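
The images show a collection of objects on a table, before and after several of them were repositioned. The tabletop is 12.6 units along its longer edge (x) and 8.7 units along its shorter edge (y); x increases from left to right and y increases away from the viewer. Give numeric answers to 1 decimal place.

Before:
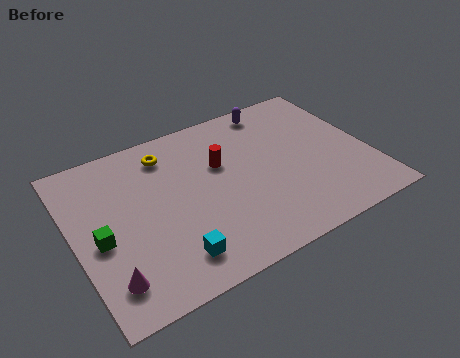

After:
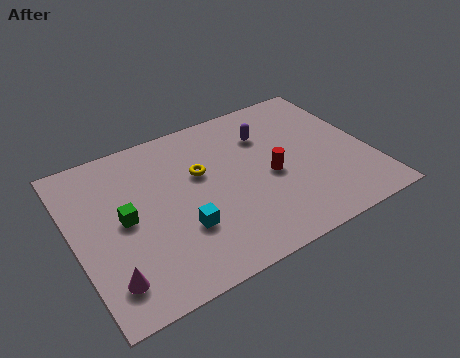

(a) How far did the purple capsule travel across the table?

1.5

The purple capsule was near (9.1, 7.7) before and (8.5, 6.3) after, so it travelled √(0.6² + 1.4²) ≈ 1.5 units.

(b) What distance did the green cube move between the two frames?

1.3

The green cube moved from about (1.0, 3.8) to (2.1, 4.4), a distance of √(1.1² + 0.6²) ≈ 1.3.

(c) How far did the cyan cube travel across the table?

1.3

From (3.7, 1.6) to (4.3, 2.8), the cyan cube covered √(0.6² + 1.2²) ≈ 1.3 units.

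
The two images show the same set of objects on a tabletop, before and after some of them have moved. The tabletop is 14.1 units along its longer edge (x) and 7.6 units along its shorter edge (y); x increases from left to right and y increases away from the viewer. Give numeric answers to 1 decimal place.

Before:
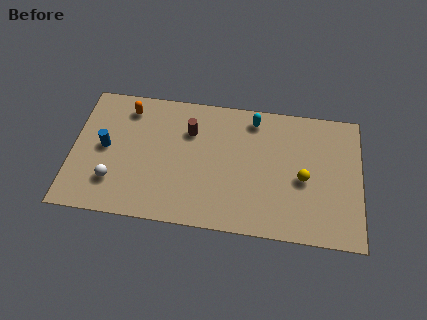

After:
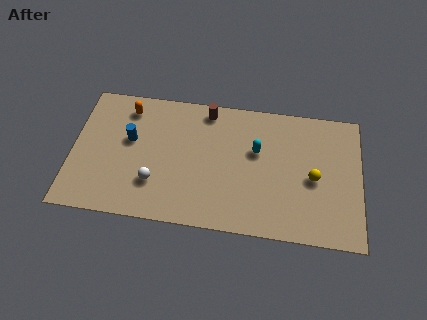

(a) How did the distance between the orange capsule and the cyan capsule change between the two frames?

+0.4

They were about 6.2 units apart before and 6.6 after — 0.4 units further apart.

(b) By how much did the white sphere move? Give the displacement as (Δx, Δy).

(2.0, 0.2)

From the two frames, the white sphere sits at roughly (2.1, 2.0) before and (4.1, 2.2) after.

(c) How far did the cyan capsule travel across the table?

1.8

The cyan capsule moved from about (8.8, 6.5) to (9.0, 4.7), a distance of √(0.2² + 1.8²) ≈ 1.8.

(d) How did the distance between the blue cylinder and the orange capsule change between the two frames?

-0.8

Before: roughly 2.6 units apart; after: 1.8. That's 0.8 units closer together.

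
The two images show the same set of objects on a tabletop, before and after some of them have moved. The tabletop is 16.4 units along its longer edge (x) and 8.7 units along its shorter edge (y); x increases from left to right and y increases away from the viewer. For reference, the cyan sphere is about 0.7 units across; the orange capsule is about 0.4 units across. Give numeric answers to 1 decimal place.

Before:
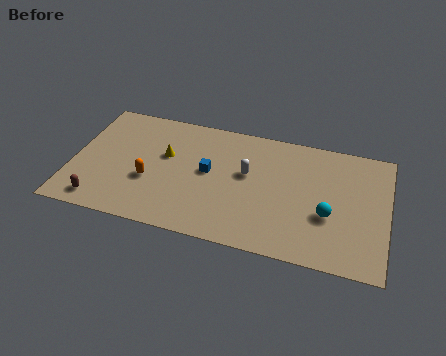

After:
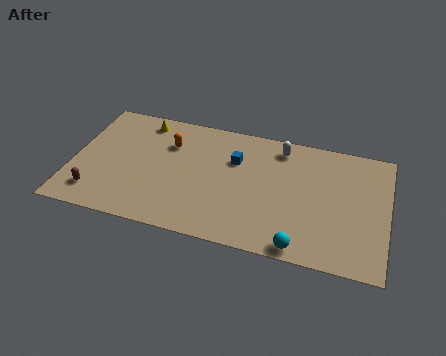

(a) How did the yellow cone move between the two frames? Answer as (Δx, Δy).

(-1.4, 2.2)

The yellow cone was at about (4.8, 5.3) and moved to about (3.4, 7.5).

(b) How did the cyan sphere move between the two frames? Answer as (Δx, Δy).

(-1.3, -2.5)

The cyan sphere was at about (13.4, 3.3) and moved to about (12.1, 0.8).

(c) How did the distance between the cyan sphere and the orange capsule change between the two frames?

-0.3

Before: roughly 9.3 units apart; after: 9.0. That's 0.3 units closer together.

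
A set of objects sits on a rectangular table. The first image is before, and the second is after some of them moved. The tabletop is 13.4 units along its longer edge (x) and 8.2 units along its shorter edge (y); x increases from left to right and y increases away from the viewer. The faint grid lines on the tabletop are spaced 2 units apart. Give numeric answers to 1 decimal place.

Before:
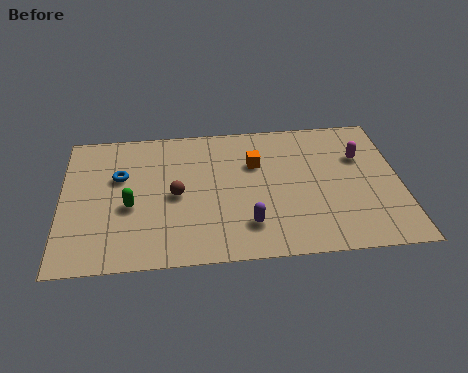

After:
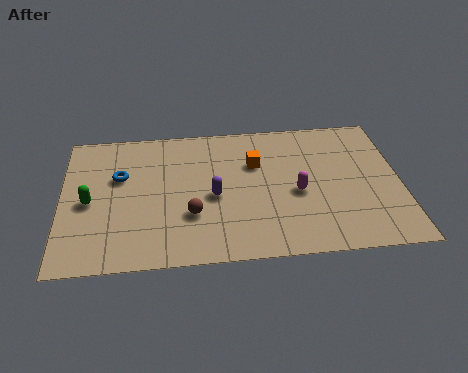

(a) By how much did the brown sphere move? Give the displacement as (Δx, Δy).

(0.6, -1.2)

From the two frames, the brown sphere sits at roughly (4.5, 3.9) before and (5.1, 2.7) after.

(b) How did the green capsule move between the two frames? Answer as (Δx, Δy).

(-1.6, 0.4)

From the two frames, the green capsule sits at roughly (2.7, 3.4) before and (1.1, 3.8) after.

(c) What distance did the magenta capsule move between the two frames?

3.2

From (11.9, 5.5) to (9.3, 3.6), the magenta capsule covered √(2.6² + 1.9²) ≈ 3.2 units.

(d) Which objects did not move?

the orange cube and the blue torus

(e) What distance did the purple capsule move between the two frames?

2.2

The purple capsule moved from about (7.3, 1.9) to (6.0, 3.7), a distance of √(1.3² + 1.8²) ≈ 2.2.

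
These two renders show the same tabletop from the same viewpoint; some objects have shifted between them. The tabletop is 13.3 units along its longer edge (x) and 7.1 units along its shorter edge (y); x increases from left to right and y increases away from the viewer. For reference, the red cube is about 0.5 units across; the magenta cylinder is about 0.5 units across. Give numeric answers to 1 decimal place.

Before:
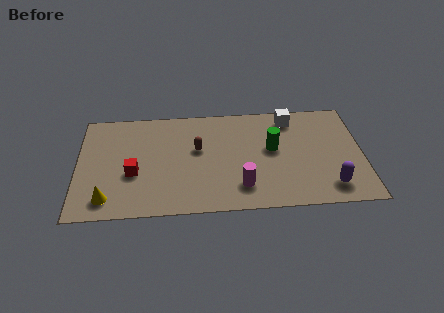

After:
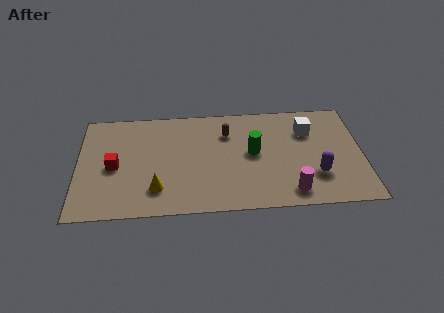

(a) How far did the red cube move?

1.0

The red cube moved from about (2.6, 2.8) to (1.7, 3.3), a distance of √(0.9² + 0.5²) ≈ 1.0.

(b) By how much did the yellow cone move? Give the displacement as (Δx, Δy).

(2.3, 0.5)

The yellow cone was at about (1.4, 1.2) and moved to about (3.7, 1.7).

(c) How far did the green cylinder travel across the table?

0.9

The green cylinder moved from about (9.1, 4.0) to (8.2, 3.8), a distance of √(0.9² + 0.2²) ≈ 0.9.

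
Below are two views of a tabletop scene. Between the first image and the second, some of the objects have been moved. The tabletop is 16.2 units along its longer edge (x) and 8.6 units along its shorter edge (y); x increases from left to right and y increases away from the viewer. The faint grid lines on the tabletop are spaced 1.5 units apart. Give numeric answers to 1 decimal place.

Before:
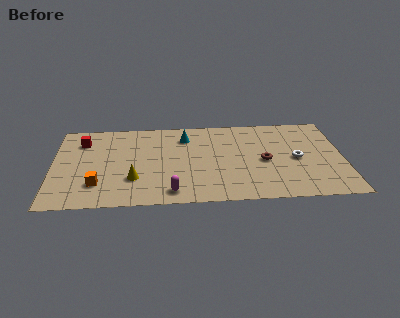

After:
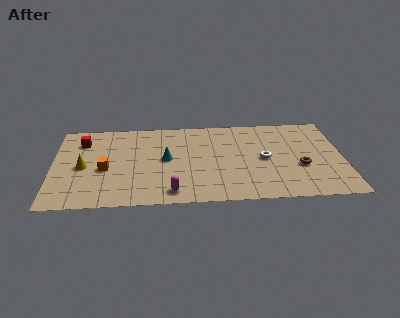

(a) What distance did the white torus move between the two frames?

1.8

The white torus was near (13.6, 4.1) before and (11.8, 4.2) after, so it travelled √(1.8² + 0.1²) ≈ 1.8 units.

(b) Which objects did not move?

the magenta capsule and the red cube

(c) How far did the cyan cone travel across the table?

2.5

The cyan cone was near (7.4, 6.7) before and (6.3, 4.5) after, so it travelled √(1.1² + 2.2²) ≈ 2.5 units.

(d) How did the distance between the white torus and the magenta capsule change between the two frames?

-1.6

Before: roughly 7.6 units apart; after: 6.0. That's 1.6 units closer together.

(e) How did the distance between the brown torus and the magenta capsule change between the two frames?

+1.6

The distance was about 5.9 in the first image and 7.5 in the second, so they moved 1.6 units further apart.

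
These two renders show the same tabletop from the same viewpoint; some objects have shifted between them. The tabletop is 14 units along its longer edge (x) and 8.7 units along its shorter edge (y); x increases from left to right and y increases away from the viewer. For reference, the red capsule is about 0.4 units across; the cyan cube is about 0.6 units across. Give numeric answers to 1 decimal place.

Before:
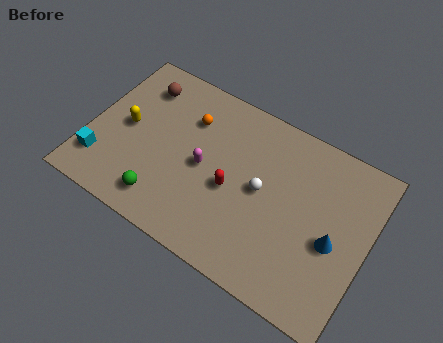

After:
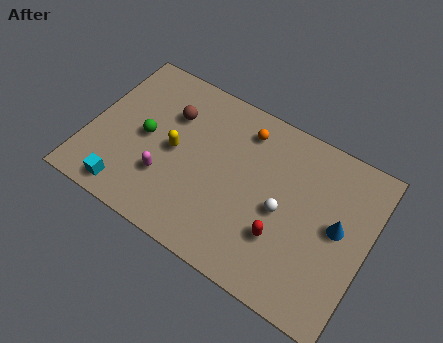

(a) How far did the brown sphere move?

1.9

The brown sphere moved from about (2.1, 6.9) to (3.8, 6.1), a distance of √(1.7² + 0.8²) ≈ 1.9.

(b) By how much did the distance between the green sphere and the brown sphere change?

-3.7

The distance was about 5.8 in the first image and 2.1 in the second, so they moved 3.7 units closer together.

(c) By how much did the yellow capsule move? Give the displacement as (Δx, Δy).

(2.5, -0.1)

The yellow capsule started near (1.8, 4.4) and ended near (4.3, 4.3).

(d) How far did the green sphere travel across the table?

3.1

The green sphere moved from about (4.2, 1.5) to (2.8, 4.3), a distance of √(1.4² + 2.8²) ≈ 3.1.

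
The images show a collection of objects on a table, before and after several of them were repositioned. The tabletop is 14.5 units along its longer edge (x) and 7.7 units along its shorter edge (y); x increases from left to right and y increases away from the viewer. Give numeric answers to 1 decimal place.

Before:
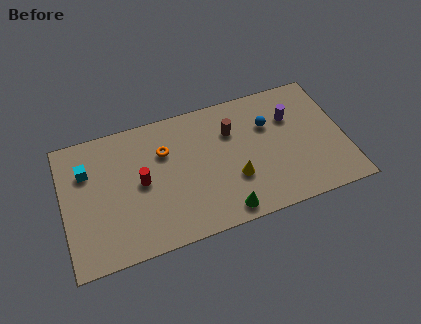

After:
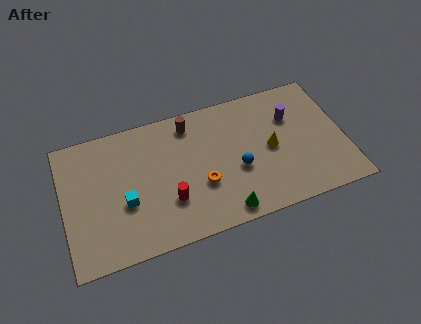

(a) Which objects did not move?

the green cone and the purple cylinder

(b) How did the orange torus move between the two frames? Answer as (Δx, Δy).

(1.7, -2.5)

The orange torus was at about (5.3, 5.3) and moved to about (7.0, 2.8).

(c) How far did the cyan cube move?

3.0

The cyan cube was near (1.3, 5.4) before and (3.1, 3.0) after, so it travelled √(1.8² + 2.4²) ≈ 3.0 units.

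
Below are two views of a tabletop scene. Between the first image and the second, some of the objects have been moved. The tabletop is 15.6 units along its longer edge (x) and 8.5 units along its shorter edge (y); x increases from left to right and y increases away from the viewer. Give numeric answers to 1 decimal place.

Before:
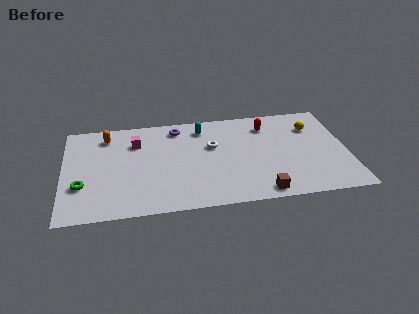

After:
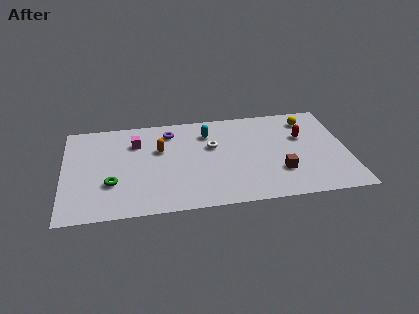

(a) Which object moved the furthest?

the orange capsule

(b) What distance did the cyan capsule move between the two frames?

0.6

The cyan capsule moved from about (7.7, 7.0) to (8.0, 6.5), a distance of √(0.3² + 0.5²) ≈ 0.6.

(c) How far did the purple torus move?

0.5

The purple torus moved from about (6.3, 7.2) to (5.9, 6.9), a distance of √(0.4² + 0.3²) ≈ 0.5.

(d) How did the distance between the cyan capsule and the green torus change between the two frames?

-1.4

The distance was about 7.9 in the first image and 6.5 in the second, so they moved 1.4 units closer together.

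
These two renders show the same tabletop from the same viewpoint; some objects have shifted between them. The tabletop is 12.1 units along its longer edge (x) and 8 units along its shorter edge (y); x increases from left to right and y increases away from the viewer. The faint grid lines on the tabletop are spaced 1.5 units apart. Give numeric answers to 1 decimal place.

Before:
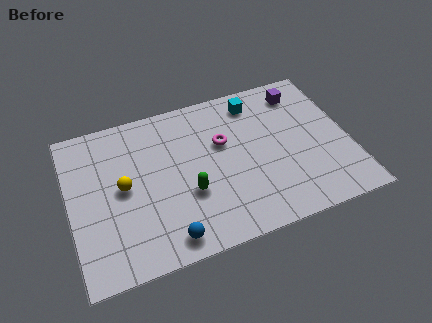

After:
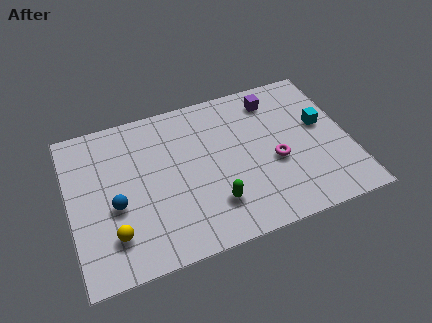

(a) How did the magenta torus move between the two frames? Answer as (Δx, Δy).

(2.1, -1.7)

The magenta torus was at about (6.7, 5.0) and moved to about (8.8, 3.3).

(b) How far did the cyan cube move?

3.4

The cyan cube moved from about (8.3, 6.7) to (11.0, 4.6), a distance of √(2.7² + 2.1²) ≈ 3.4.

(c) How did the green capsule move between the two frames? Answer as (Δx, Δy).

(1.0, -0.9)

From the two frames, the green capsule sits at roughly (5.0, 2.9) before and (6.0, 2.0) after.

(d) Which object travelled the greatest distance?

the cyan cube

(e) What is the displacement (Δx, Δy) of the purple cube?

(-1.2, 0.0)

The purple cube started near (10.3, 6.6) and ended near (9.1, 6.6).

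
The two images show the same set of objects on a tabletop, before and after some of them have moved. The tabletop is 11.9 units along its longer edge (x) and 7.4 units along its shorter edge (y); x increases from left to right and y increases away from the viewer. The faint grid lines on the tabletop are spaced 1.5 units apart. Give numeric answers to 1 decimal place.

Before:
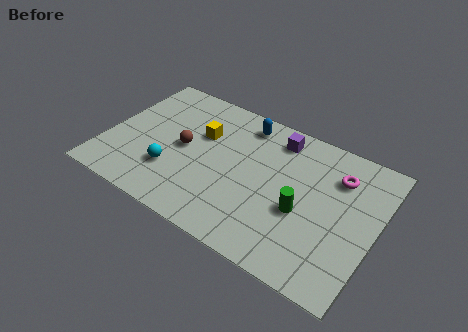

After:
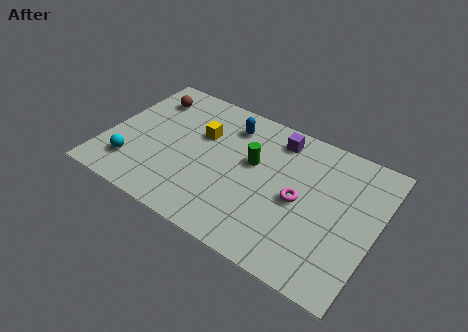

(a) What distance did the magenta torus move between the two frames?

2.4

The magenta torus moved from about (10.0, 5.5) to (8.6, 3.5), a distance of √(1.4² + 2.0²) ≈ 2.4.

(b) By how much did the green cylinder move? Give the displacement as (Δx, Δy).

(-2.4, 1.4)

The green cylinder started near (8.8, 3.0) and ended near (6.4, 4.4).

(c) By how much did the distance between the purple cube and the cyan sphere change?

+1.6

They were about 5.7 units apart before and 7.3 after — 1.6 units further apart.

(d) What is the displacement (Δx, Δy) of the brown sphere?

(-2.0, 2.1)

From the two frames, the brown sphere sits at roughly (3.4, 3.7) before and (1.4, 5.8) after.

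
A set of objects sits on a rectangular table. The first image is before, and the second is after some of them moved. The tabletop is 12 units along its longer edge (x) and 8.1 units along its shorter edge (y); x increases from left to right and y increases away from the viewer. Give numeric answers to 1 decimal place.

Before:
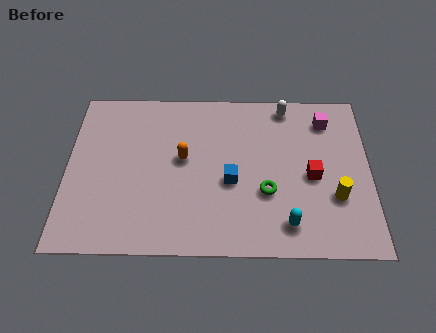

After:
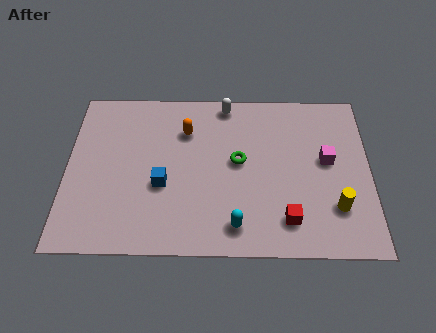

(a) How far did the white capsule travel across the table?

2.4

From (8.7, 7.2) to (6.3, 7.3), the white capsule covered √(2.4² + 0.1²) ≈ 2.4 units.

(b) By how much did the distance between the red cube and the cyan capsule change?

-0.5

The distance was about 2.5 in the first image and 2.0 in the second, so they moved 0.5 units closer together.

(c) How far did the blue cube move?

2.7

The blue cube moved from about (6.5, 3.4) to (3.8, 3.2), a distance of √(2.7² + 0.2²) ≈ 2.7.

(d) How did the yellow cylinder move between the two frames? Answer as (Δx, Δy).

(0.0, -0.5)

From the two frames, the yellow cylinder sits at roughly (10.6, 2.7) before and (10.6, 2.2) after.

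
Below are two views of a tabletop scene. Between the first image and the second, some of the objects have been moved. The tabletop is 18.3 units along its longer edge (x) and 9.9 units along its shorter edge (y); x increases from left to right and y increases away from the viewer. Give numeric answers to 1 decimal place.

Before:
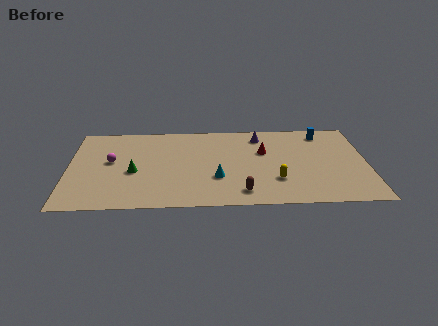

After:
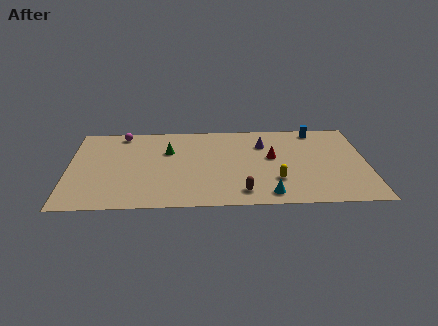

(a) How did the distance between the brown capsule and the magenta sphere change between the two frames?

+1.4

The distance was about 8.9 in the first image and 10.3 in the second, so they moved 1.4 units further apart.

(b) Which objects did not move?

the brown capsule and the yellow capsule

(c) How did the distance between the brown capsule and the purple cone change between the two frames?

-0.9

Before: roughly 6.7 units apart; after: 5.8. That's 0.9 units closer together.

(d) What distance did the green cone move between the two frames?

3.2

From (4.0, 4.2) to (6.1, 6.6), the green cone covered √(2.1² + 2.4²) ≈ 3.2 units.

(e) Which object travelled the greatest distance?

the cyan cone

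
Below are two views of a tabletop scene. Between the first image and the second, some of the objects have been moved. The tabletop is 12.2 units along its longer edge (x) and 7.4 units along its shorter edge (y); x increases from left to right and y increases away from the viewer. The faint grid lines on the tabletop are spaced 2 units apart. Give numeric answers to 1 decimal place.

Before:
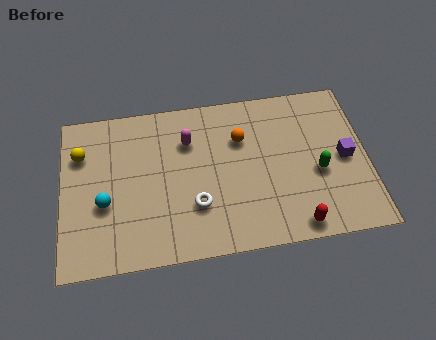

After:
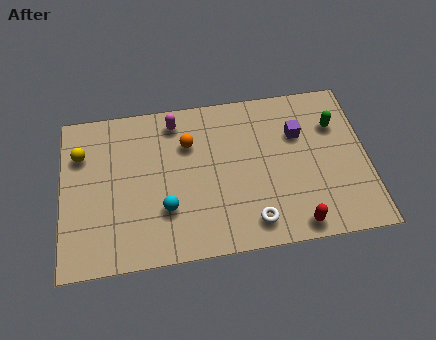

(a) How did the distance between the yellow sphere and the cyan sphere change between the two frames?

+1.9

The distance was about 2.6 in the first image and 4.5 in the second, so they moved 1.9 units further apart.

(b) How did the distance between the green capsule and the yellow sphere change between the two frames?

+0.5

Before: roughly 9.7 units apart; after: 10.2. That's 0.5 units further apart.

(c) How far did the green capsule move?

2.2

The green capsule was near (10.2, 3.1) before and (11.0, 5.2) after, so it travelled √(0.8² + 2.1²) ≈ 2.2 units.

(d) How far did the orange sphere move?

2.1

The orange sphere moved from about (7.2, 5.1) to (5.1, 5.2), a distance of √(2.1² + 0.1²) ≈ 2.1.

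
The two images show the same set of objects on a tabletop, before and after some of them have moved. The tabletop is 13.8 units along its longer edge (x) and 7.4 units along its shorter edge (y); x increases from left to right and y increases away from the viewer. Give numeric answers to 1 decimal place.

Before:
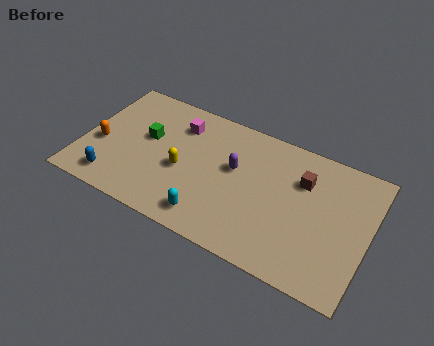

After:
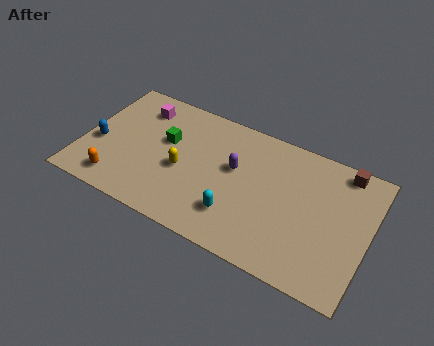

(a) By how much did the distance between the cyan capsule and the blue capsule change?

+2.3

They were about 4.7 units apart before and 7.0 after — 2.3 units further apart.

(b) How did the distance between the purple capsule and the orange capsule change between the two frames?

-0.4

Before: roughly 6.6 units apart; after: 6.2. That's 0.4 units closer together.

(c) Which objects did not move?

the purple capsule and the yellow capsule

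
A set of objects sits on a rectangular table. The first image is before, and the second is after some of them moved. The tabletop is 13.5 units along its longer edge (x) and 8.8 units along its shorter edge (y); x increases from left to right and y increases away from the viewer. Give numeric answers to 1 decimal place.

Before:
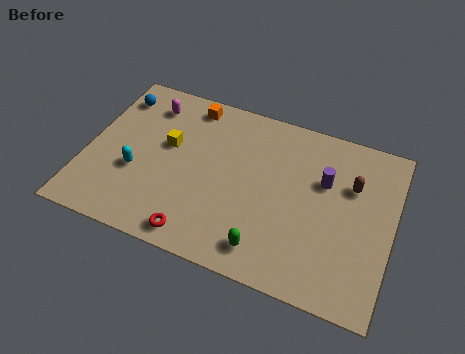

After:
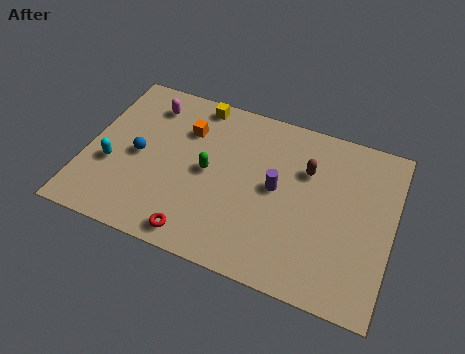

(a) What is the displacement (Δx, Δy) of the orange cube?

(0.0, -1.4)

From the two frames, the orange cube sits at roughly (4.2, 7.7) before and (4.2, 6.3) after.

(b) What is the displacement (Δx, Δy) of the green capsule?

(-2.9, 3.0)

The green capsule started near (8.3, 1.4) and ended near (5.4, 4.4).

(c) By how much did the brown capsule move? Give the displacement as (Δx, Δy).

(-2.0, 0.1)

The brown capsule was at about (11.6, 5.9) and moved to about (9.6, 6.0).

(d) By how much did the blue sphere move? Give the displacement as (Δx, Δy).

(1.4, -2.9)

The blue sphere started near (0.9, 7.1) and ended near (2.3, 4.2).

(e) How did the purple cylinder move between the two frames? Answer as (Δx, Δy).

(-2.0, -1.1)

From the two frames, the purple cylinder sits at roughly (10.4, 5.7) before and (8.4, 4.6) after.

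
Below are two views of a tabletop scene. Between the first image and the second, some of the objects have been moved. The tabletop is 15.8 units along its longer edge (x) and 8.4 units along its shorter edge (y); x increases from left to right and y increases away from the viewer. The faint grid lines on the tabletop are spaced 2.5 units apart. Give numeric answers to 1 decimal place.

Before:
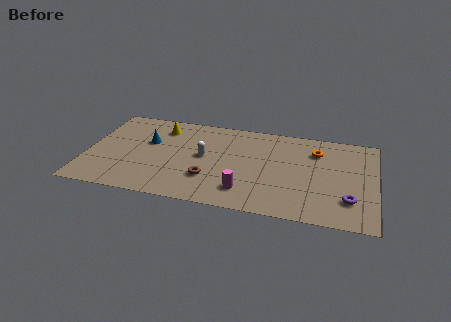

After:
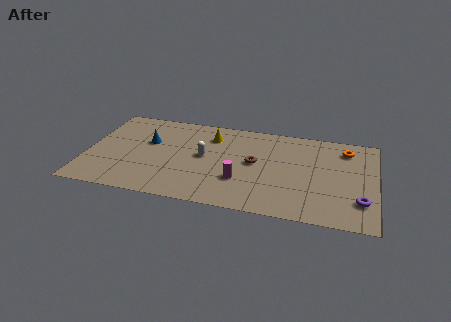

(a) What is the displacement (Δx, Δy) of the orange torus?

(1.6, 0.5)

From the two frames, the orange torus sits at roughly (12.5, 6.3) before and (14.1, 6.8) after.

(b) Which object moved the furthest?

the brown torus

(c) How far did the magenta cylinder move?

0.9

From (8.8, 1.8) to (8.5, 2.7), the magenta cylinder covered √(0.3² + 0.9²) ≈ 0.9 units.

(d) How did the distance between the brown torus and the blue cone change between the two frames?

+1.5

The distance was about 4.4 in the first image and 5.9 in the second, so they moved 1.5 units further apart.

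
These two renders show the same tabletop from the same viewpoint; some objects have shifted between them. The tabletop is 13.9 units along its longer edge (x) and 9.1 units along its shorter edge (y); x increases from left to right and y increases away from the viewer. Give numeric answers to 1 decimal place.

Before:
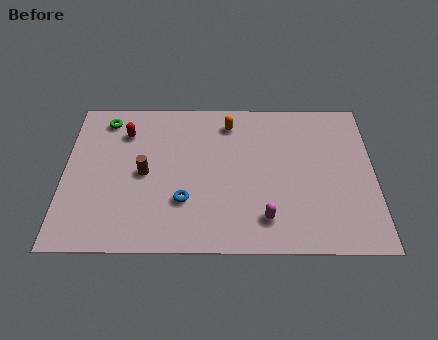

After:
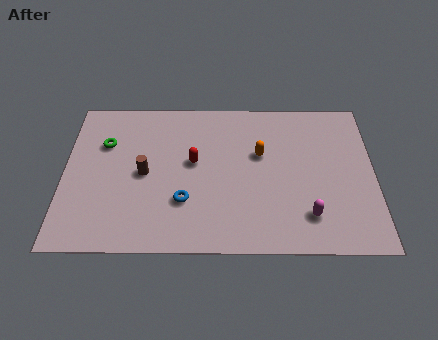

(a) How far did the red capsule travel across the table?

3.6

The red capsule moved from about (2.7, 6.9) to (5.8, 5.1), a distance of √(3.1² + 1.8²) ≈ 3.6.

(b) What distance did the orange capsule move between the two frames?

2.4

The orange capsule was near (7.4, 7.5) before and (8.8, 5.6) after, so it travelled √(1.4² + 1.9²) ≈ 2.4 units.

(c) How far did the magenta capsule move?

1.9

The magenta capsule was near (9.0, 1.8) before and (10.9, 2.0) after, so it travelled √(1.9² + 0.2²) ≈ 1.9 units.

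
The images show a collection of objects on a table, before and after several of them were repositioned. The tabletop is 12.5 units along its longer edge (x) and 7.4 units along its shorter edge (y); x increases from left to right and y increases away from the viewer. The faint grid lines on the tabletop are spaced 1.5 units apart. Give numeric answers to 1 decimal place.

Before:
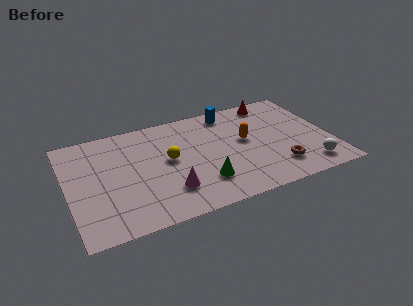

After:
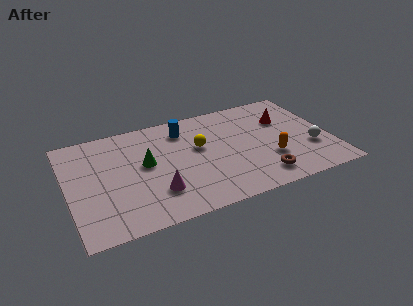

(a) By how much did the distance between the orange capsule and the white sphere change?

-2.0

The distance was about 4.0 in the first image and 2.0 in the second, so they moved 2.0 units closer together.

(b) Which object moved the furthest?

the green cone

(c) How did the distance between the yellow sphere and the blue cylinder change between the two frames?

-2.4

They were about 4.0 units apart before and 1.6 after — 2.4 units closer together.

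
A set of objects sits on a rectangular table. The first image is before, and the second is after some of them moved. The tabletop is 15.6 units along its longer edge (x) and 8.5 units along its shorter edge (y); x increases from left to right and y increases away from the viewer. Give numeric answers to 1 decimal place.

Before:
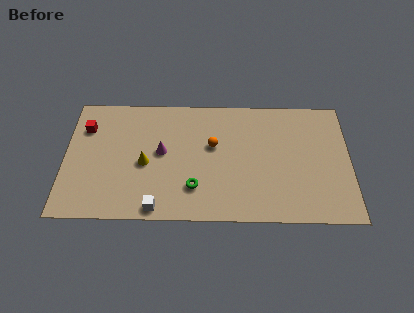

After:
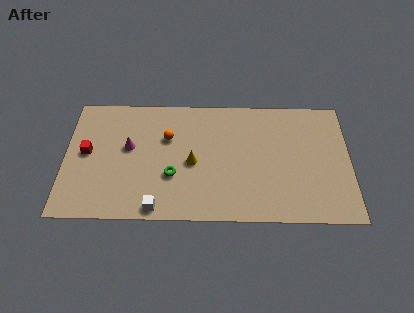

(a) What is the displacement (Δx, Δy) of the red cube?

(0.1, -1.7)

The red cube was at about (1.1, 6.2) and moved to about (1.2, 4.5).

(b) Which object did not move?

the white cube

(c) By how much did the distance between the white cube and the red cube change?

-1.3

Before: roughly 6.7 units apart; after: 5.4. That's 1.3 units closer together.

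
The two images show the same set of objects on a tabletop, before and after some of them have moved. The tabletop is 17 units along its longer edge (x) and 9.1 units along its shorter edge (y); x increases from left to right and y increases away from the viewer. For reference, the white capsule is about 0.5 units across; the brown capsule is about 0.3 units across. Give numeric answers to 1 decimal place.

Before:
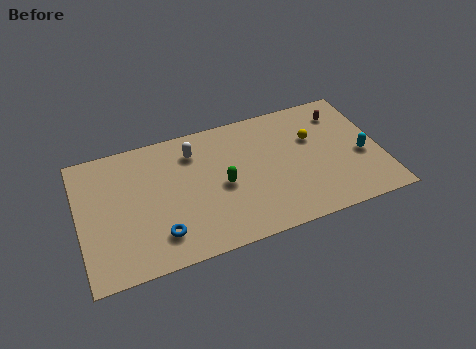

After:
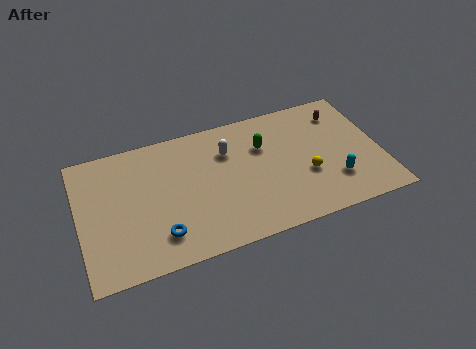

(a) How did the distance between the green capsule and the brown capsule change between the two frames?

-3.0

They were about 7.7 units apart before and 4.7 after — 3.0 units closer together.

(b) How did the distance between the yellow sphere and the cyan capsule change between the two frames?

-1.6

They were about 3.3 units apart before and 1.7 after — 1.6 units closer together.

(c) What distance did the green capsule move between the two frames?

3.2

The green capsule moved from about (8.0, 4.2) to (10.5, 6.2), a distance of √(2.5² + 2.0²) ≈ 3.2.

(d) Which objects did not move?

the brown capsule and the blue torus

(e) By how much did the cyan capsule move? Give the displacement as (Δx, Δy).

(-1.7, -1.3)

From the two frames, the cyan capsule sits at roughly (15.9, 3.8) before and (14.2, 2.5) after.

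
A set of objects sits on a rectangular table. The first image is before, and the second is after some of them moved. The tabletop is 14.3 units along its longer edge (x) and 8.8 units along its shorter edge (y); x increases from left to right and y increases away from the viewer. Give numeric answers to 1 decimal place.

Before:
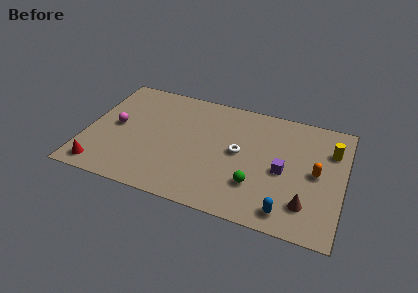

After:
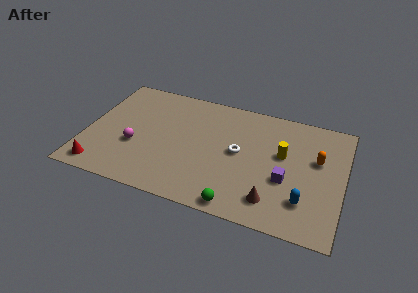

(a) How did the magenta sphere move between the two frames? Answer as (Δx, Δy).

(1.2, -1.2)

The magenta sphere started near (1.6, 4.5) and ended near (2.8, 3.3).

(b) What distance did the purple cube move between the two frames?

0.6

From (11.0, 4.0) to (11.2, 3.4), the purple cube covered √(0.2² + 0.6²) ≈ 0.6 units.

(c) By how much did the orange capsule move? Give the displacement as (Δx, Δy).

(0.0, 1.0)

The orange capsule was at about (12.8, 4.4) and moved to about (12.8, 5.4).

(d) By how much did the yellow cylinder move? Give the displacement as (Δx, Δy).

(-2.6, -1.1)

From the two frames, the yellow cylinder sits at roughly (13.5, 6.3) before and (10.9, 5.2) after.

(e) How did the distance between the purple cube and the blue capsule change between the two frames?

-1.2

They were about 2.8 units apart before and 1.6 after — 1.2 units closer together.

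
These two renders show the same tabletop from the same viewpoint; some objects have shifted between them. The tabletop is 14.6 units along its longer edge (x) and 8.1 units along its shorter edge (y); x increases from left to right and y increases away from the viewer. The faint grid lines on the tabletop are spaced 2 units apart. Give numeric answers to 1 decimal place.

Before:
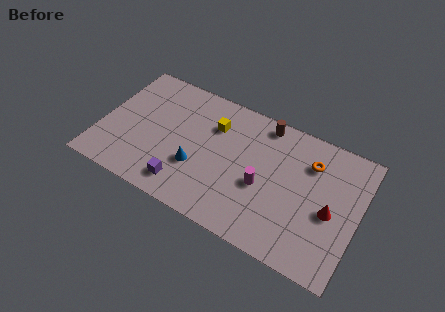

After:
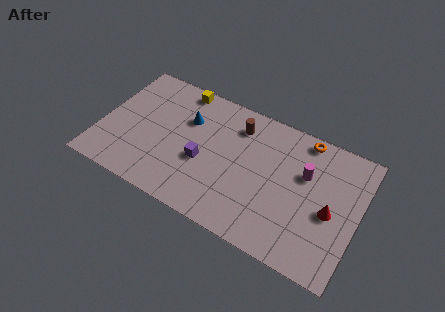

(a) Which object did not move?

the red cone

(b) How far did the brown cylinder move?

1.6

From (8.9, 7.2) to (7.5, 6.4), the brown cylinder covered √(1.4² + 0.8²) ≈ 1.6 units.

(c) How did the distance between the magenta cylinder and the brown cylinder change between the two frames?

+0.4

Before: roughly 3.8 units apart; after: 4.2. That's 0.4 units further apart.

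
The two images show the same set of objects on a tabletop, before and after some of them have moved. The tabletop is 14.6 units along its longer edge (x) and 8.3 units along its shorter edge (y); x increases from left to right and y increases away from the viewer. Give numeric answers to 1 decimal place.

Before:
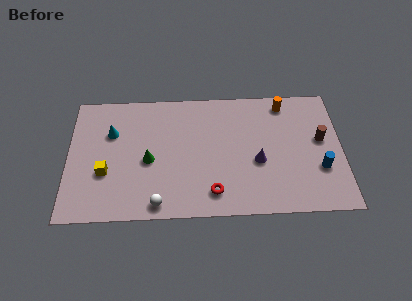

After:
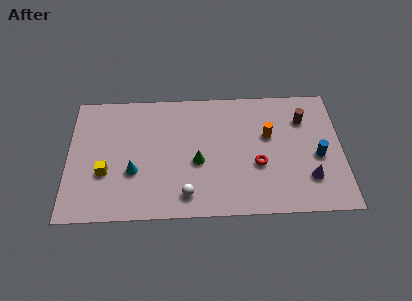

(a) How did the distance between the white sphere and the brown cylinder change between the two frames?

-1.6

Before: roughly 9.5 units apart; after: 7.9. That's 1.6 units closer together.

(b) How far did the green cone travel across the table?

2.6

The green cone moved from about (4.3, 3.7) to (6.9, 3.5), a distance of √(2.6² + 0.2²) ≈ 2.6.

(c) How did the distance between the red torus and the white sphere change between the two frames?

+1.2

They were about 3.0 units apart before and 4.2 after — 1.2 units further apart.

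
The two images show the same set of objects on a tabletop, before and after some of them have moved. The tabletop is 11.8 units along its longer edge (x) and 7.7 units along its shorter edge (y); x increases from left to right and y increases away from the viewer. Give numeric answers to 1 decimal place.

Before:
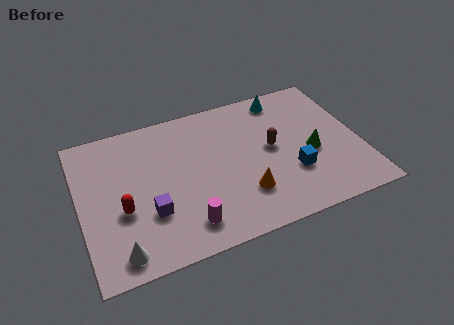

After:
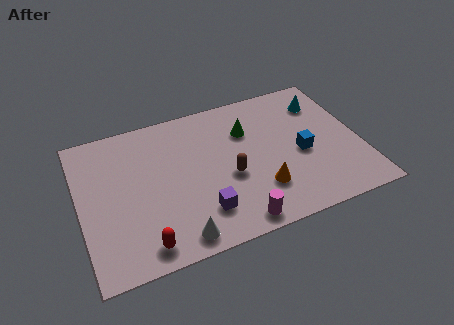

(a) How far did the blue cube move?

1.0

The blue cube moved from about (8.8, 2.5) to (9.3, 3.4), a distance of √(0.5² + 0.9²) ≈ 1.0.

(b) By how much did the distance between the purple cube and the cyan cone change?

-0.5

Before: roughly 7.4 units apart; after: 6.9. That's 0.5 units closer together.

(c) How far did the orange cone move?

0.7

The orange cone was near (6.7, 2.1) before and (7.4, 2.1) after, so it travelled √(0.7² + 0.0²) ≈ 0.7 units.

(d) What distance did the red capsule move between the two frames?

2.1

The red capsule was near (1.7, 3.0) before and (2.4, 1.0) after, so it travelled √(0.7² + 2.0²) ≈ 2.1 units.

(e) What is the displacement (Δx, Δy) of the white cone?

(2.4, -0.1)

The white cone started near (1.4, 1.0) and ended near (3.8, 0.9).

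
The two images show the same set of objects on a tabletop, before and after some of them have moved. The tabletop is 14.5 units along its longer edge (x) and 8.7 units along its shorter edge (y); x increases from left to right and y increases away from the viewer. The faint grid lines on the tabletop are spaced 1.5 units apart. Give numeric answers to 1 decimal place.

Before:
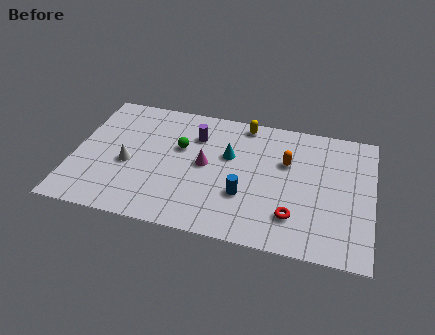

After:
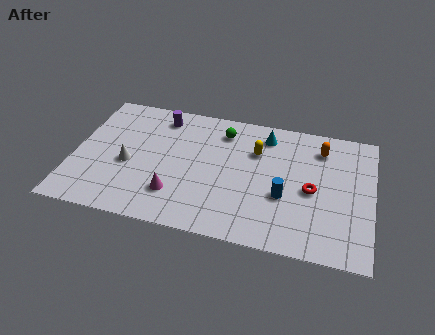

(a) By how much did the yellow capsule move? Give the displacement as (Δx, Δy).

(0.7, -1.8)

The yellow capsule was at about (8.1, 7.8) and moved to about (8.8, 6.0).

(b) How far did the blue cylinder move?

1.9

The blue cylinder moved from about (8.4, 2.9) to (10.3, 3.3), a distance of √(1.9² + 0.4²) ≈ 1.9.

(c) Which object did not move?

the white cone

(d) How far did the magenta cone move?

2.6

The magenta cone moved from about (6.4, 4.5) to (5.1, 2.2), a distance of √(1.3² + 2.3²) ≈ 2.6.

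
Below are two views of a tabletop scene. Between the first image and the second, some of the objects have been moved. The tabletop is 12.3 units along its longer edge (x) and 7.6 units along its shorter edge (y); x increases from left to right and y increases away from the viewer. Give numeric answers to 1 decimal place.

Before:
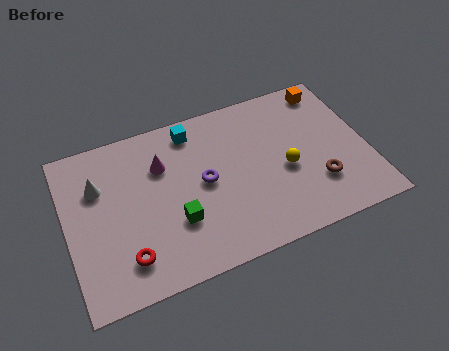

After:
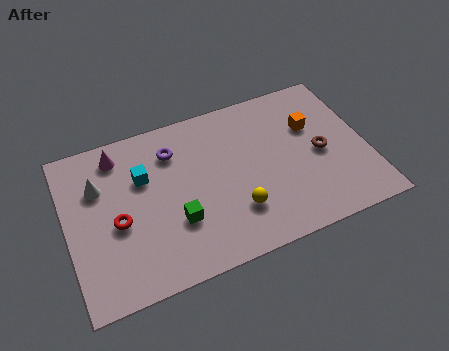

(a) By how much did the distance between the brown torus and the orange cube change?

-3.1

They were about 4.5 units apart before and 1.4 after — 3.1 units closer together.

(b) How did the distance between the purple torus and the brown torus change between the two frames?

+1.5

Before: roughly 4.8 units apart; after: 6.3. That's 1.5 units further apart.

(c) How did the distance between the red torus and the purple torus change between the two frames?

-0.6

Before: roughly 4.1 units apart; after: 3.5. That's 0.6 units closer together.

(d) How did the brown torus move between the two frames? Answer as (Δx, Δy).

(0.3, 1.4)

From the two frames, the brown torus sits at roughly (10.1, 2.2) before and (10.4, 3.6) after.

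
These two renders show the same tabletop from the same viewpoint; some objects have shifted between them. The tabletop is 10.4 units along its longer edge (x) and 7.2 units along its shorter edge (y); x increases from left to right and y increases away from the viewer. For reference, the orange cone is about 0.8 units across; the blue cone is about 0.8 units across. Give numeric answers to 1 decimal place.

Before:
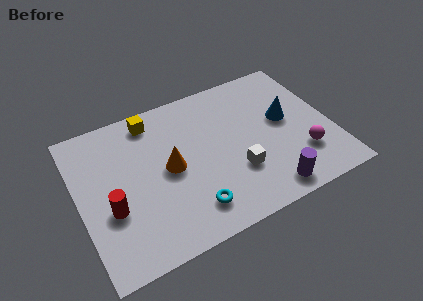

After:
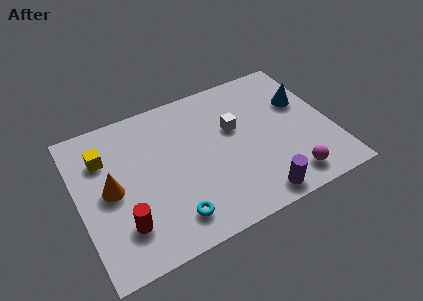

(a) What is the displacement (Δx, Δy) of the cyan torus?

(-0.8, -0.1)

The cyan torus was at about (4.3, 1.4) and moved to about (3.5, 1.3).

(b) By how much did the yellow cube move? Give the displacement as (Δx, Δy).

(-2.1, -1.0)

From the two frames, the yellow cube sits at roughly (3.3, 6.2) before and (1.2, 5.2) after.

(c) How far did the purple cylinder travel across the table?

0.5

The purple cylinder was near (7.4, 0.9) before and (6.9, 0.8) after, so it travelled √(0.5² + 0.1²) ≈ 0.5 units.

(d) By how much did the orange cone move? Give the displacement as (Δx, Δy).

(-2.4, 0.0)

The orange cone started near (3.7, 3.6) and ended near (1.3, 3.6).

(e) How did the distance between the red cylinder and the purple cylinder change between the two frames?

-1.1

The distance was about 6.5 in the first image and 5.4 in the second, so they moved 1.1 units closer together.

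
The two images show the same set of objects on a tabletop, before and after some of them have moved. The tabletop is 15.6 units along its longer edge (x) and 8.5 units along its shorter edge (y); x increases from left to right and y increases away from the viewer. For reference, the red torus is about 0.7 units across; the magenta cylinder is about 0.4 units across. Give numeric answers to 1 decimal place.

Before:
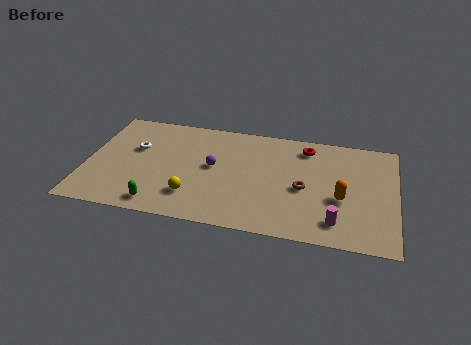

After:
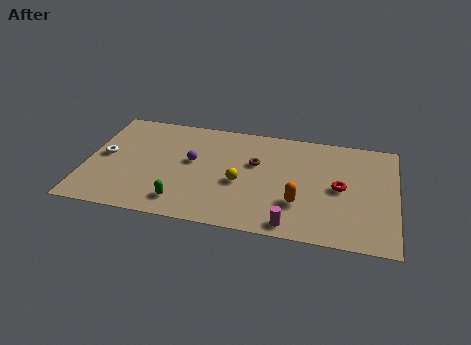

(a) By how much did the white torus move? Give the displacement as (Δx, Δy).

(-1.5, -0.9)

The white torus started near (2.4, 5.3) and ended near (0.9, 4.4).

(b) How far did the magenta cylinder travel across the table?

2.3

The magenta cylinder moved from about (12.7, 1.6) to (10.5, 0.9), a distance of √(2.2² + 0.7²) ≈ 2.3.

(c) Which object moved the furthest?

the red torus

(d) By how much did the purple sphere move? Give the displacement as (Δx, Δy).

(-1.1, 0.2)

From the two frames, the purple sphere sits at roughly (6.4, 4.6) before and (5.3, 4.8) after.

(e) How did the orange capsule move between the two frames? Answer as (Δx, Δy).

(-2.1, -0.8)

The orange capsule started near (12.9, 3.4) and ended near (10.8, 2.6).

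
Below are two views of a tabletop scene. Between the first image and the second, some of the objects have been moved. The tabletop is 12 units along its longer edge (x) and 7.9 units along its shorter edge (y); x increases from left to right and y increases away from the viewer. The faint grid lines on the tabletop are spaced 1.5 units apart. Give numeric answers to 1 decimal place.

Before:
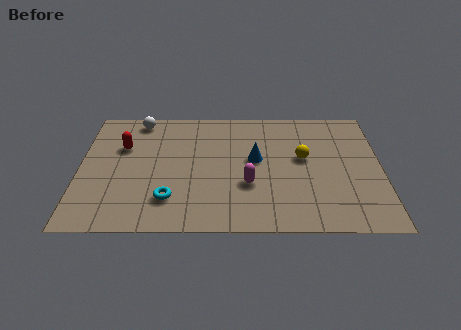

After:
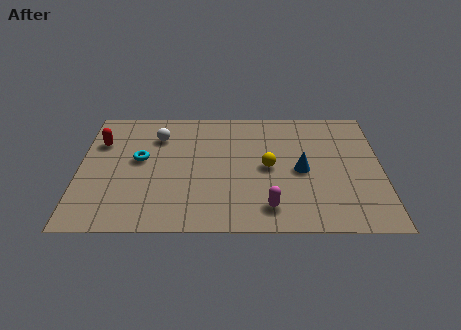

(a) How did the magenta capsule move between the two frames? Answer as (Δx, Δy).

(0.8, -1.4)

The magenta capsule was at about (6.7, 2.8) and moved to about (7.5, 1.4).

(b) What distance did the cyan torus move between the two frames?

2.8

The cyan torus was near (3.6, 1.9) before and (2.4, 4.4) after, so it travelled √(1.2² + 2.5²) ≈ 2.8 units.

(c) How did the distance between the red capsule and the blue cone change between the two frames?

+2.8

They were about 5.4 units apart before and 8.2 after — 2.8 units further apart.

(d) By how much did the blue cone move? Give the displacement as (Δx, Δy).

(1.8, -0.7)

From the two frames, the blue cone sits at roughly (7.0, 4.4) before and (8.8, 3.7) after.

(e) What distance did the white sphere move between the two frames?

1.4

From (2.3, 7.0) to (3.1, 5.9), the white sphere covered √(0.8² + 1.1²) ≈ 1.4 units.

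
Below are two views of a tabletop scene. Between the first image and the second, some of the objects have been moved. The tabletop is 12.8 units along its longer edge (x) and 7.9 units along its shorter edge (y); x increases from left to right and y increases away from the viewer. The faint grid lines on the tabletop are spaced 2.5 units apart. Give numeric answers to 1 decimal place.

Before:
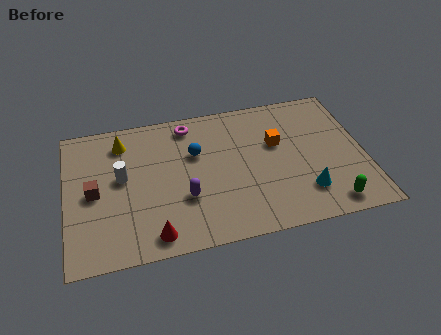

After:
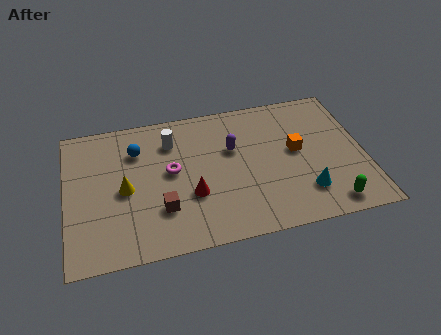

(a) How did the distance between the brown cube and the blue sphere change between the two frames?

-1.0

Before: roughly 4.6 units apart; after: 3.6. That's 1.0 units closer together.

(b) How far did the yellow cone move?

2.7

The yellow cone was near (2.5, 6.4) before and (2.5, 3.7) after, so it travelled √(0.0² + 2.7²) ≈ 2.7 units.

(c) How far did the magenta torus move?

2.7

The magenta torus moved from about (5.4, 6.8) to (4.5, 4.3), a distance of √(0.9² + 2.5²) ≈ 2.7.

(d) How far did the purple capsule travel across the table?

3.2

The purple capsule was near (5.0, 2.7) before and (7.2, 5.0) after, so it travelled √(2.2² + 2.3²) ≈ 3.2 units.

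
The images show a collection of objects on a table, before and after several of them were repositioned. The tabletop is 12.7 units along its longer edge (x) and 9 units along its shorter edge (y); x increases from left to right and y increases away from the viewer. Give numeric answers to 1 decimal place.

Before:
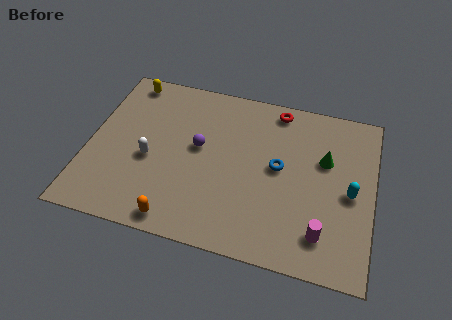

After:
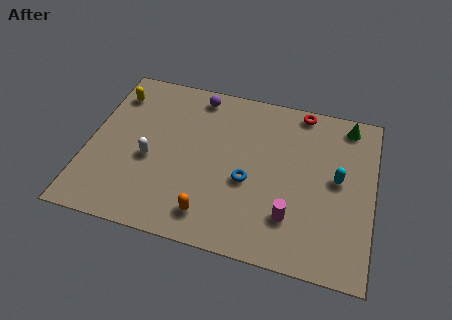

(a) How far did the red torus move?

1.1

From (8.2, 8.0) to (9.3, 8.2), the red torus covered √(1.1² + 0.2²) ≈ 1.1 units.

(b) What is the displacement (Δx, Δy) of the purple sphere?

(-0.3, 2.9)

From the two frames, the purple sphere sits at roughly (4.9, 5.0) before and (4.6, 7.9) after.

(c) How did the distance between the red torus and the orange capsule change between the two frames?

-0.5

Before: roughly 8.1 units apart; after: 7.6. That's 0.5 units closer together.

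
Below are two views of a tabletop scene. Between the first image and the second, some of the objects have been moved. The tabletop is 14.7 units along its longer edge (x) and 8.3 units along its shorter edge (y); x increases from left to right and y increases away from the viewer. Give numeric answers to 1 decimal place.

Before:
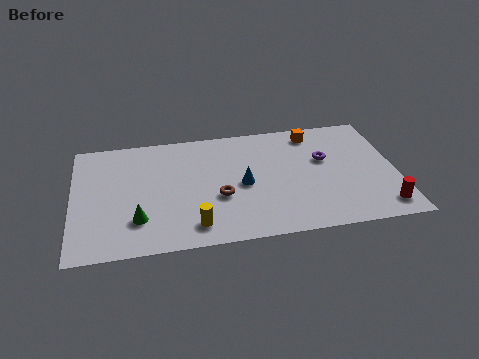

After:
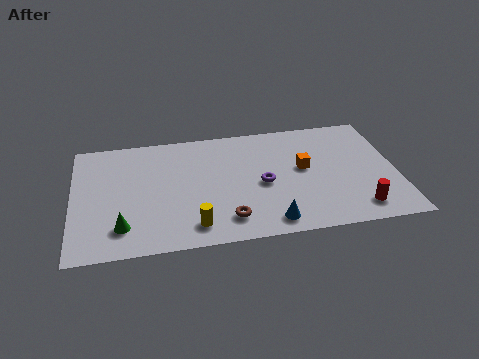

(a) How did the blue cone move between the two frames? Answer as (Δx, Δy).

(1.1, -2.8)

From the two frames, the blue cone sits at roughly (7.7, 3.9) before and (8.8, 1.1) after.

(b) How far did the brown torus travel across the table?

1.6

The brown torus was near (6.6, 3.2) before and (6.9, 1.6) after, so it travelled √(0.3² + 1.6²) ≈ 1.6 units.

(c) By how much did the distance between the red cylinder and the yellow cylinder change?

-1.1

The distance was about 8.5 in the first image and 7.4 in the second, so they moved 1.1 units closer together.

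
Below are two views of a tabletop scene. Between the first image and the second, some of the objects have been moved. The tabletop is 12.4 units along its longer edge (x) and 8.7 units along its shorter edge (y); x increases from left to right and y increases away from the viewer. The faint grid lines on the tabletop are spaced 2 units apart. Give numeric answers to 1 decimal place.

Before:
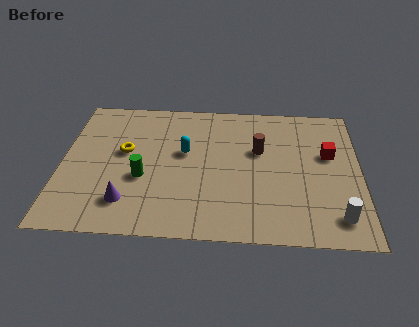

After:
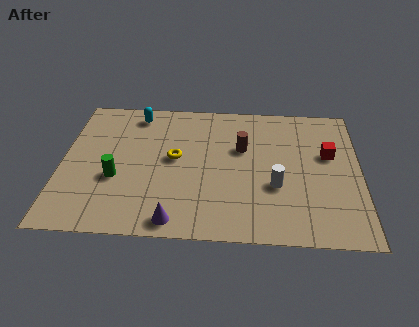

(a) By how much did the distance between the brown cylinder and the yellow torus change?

-2.7

The distance was about 5.6 in the first image and 2.9 in the second, so they moved 2.7 units closer together.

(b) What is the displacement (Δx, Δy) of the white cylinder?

(-2.5, 1.7)

The white cylinder was at about (11.4, 1.5) and moved to about (8.9, 3.2).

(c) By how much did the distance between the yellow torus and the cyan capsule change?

+0.8

They were about 2.5 units apart before and 3.3 after — 0.8 units further apart.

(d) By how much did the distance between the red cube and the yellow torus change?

-2.1

The distance was about 8.5 in the first image and 6.4 in the second, so they moved 2.1 units closer together.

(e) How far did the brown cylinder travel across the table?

0.7

From (8.2, 5.4) to (7.5, 5.5), the brown cylinder covered √(0.7² + 0.1²) ≈ 0.7 units.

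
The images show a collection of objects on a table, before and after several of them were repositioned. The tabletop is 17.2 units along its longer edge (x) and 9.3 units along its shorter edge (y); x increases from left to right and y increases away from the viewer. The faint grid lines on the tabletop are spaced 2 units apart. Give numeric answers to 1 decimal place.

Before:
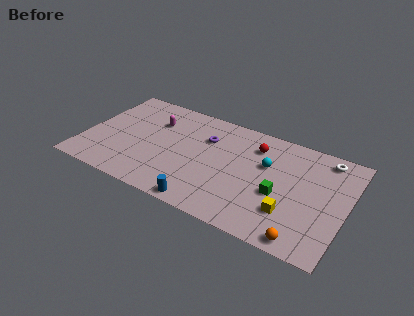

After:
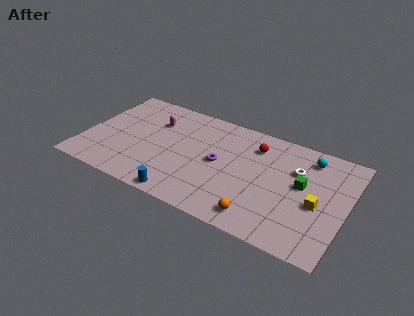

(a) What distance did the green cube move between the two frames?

1.9

From (13.0, 3.8) to (14.3, 5.2), the green cube covered √(1.3² + 1.4²) ≈ 1.9 units.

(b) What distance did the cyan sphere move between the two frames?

3.2

The cyan sphere was near (11.9, 5.9) before and (14.5, 7.7) after, so it travelled √(2.6² + 1.8²) ≈ 3.2 units.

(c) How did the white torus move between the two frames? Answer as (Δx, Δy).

(-1.7, -1.8)

From the two frames, the white torus sits at roughly (15.5, 8.1) before and (13.8, 6.3) after.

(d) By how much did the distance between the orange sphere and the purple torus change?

-4.5

Before: roughly 9.0 units apart; after: 4.5. That's 4.5 units closer together.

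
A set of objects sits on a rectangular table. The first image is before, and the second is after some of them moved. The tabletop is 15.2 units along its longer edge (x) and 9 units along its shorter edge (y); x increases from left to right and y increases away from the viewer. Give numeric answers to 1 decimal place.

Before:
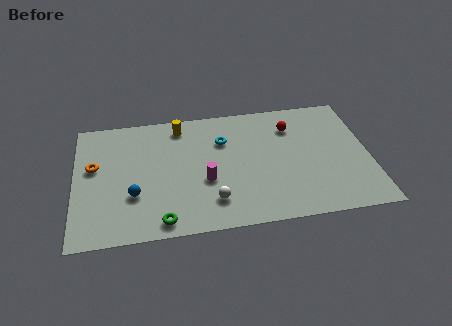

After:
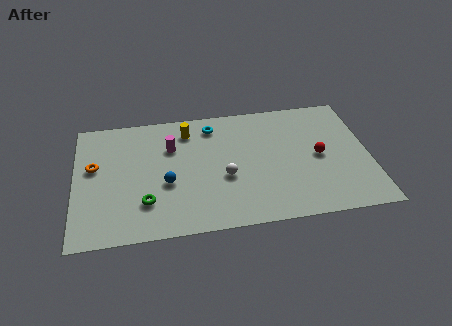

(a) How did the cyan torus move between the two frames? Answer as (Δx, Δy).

(-0.5, 1.2)

The cyan torus was at about (7.7, 6.3) and moved to about (7.2, 7.5).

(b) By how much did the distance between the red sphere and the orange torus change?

+1.2

They were about 10.4 units apart before and 11.6 after — 1.2 units further apart.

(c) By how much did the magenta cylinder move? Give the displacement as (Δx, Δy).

(-1.7, 2.7)

From the two frames, the magenta cylinder sits at roughly (6.7, 3.5) before and (5.0, 6.2) after.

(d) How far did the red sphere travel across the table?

2.7

The red sphere was near (11.3, 6.8) before and (12.6, 4.4) after, so it travelled √(1.3² + 2.4²) ≈ 2.7 units.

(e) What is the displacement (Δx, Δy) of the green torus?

(-0.8, 1.4)

The green torus was at about (4.4, 1.0) and moved to about (3.6, 2.4).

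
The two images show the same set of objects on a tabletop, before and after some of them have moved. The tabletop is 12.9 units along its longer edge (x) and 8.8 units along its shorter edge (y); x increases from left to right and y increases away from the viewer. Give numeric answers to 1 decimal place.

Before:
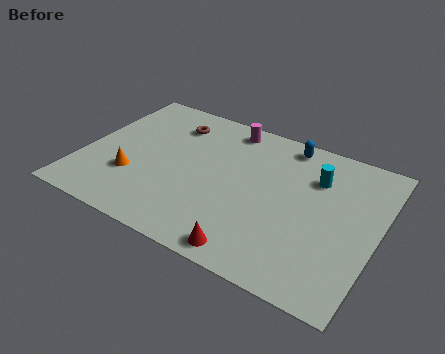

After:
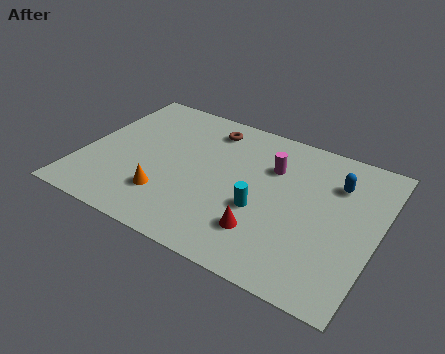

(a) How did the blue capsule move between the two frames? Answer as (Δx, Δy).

(2.4, -1.4)

The blue capsule was at about (8.5, 7.8) and moved to about (10.9, 6.4).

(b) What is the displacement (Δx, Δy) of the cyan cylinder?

(-2.0, -2.9)

The cyan cylinder was at about (10.0, 6.3) and moved to about (8.0, 3.4).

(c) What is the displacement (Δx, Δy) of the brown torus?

(1.6, 0.4)

From the two frames, the brown torus sits at roughly (3.5, 6.9) before and (5.1, 7.3) after.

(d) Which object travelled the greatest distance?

the cyan cylinder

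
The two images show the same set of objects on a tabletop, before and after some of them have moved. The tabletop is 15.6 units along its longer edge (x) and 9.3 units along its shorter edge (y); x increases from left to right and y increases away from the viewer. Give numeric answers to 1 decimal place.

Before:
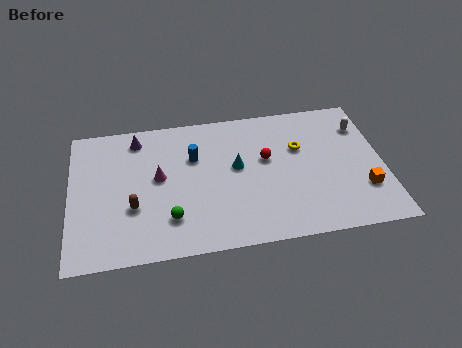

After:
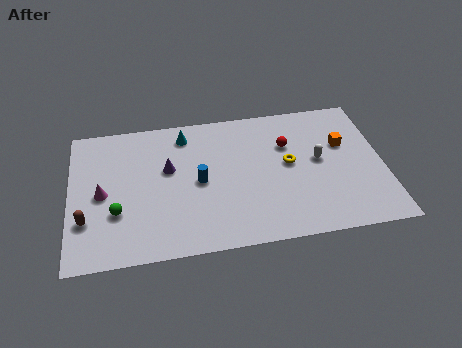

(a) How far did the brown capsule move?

2.4

From (3.1, 3.3) to (0.8, 2.8), the brown capsule covered √(2.3² + 0.5²) ≈ 2.4 units.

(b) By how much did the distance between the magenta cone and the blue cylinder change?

+2.7

The distance was about 2.1 in the first image and 4.8 in the second, so they moved 2.7 units further apart.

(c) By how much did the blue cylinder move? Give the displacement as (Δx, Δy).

(0.2, -1.7)

The blue cylinder was at about (6.2, 6.2) and moved to about (6.4, 4.5).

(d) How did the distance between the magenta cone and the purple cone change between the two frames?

+0.5

The distance was about 3.0 in the first image and 3.5 in the second, so they moved 0.5 units further apart.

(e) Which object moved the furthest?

the cyan cone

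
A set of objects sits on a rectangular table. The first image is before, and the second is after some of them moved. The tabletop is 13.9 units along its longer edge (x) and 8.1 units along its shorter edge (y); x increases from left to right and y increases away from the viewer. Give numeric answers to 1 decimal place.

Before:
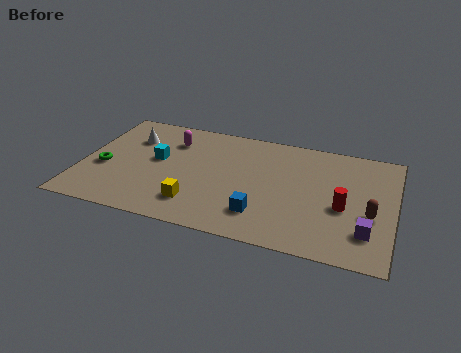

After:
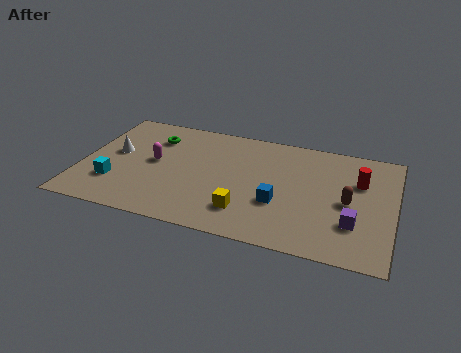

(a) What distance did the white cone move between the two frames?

1.4

From (2.0, 5.8) to (1.4, 4.5), the white cone covered √(0.6² + 1.3²) ≈ 1.4 units.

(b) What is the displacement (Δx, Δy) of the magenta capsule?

(-0.6, -1.8)

From the two frames, the magenta capsule sits at roughly (3.8, 6.1) before and (3.2, 4.3) after.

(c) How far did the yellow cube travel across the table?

2.2

The yellow cube moved from about (5.3, 1.8) to (7.5, 1.9), a distance of √(2.2² + 0.1²) ≈ 2.2.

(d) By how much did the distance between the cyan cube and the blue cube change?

+1.8

The distance was about 5.5 in the first image and 7.3 in the second, so they moved 1.8 units further apart.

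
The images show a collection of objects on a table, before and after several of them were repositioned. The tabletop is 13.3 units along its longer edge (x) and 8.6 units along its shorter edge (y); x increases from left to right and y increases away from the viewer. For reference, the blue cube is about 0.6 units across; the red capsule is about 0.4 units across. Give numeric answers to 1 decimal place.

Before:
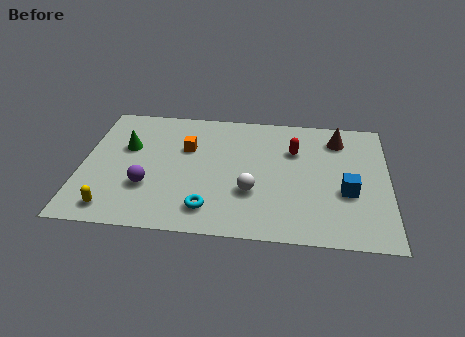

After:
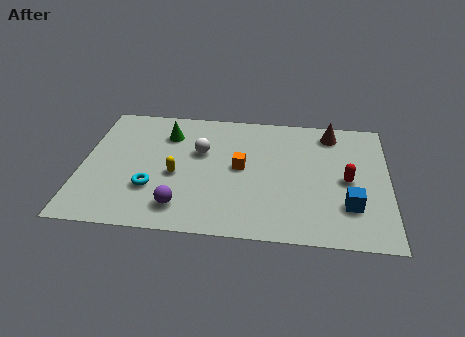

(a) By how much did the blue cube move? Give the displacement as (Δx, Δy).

(0.1, -0.9)

The blue cube started near (11.5, 3.3) and ended near (11.6, 2.4).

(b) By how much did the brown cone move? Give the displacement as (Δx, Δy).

(-0.3, 0.4)

The brown cone started near (11.1, 6.9) and ended near (10.8, 7.3).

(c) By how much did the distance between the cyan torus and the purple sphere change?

-1.3

The distance was about 3.0 in the first image and 1.7 in the second, so they moved 1.3 units closer together.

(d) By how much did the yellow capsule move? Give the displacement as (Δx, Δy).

(2.6, 2.5)

The yellow capsule started near (1.5, 1.2) and ended near (4.1, 3.7).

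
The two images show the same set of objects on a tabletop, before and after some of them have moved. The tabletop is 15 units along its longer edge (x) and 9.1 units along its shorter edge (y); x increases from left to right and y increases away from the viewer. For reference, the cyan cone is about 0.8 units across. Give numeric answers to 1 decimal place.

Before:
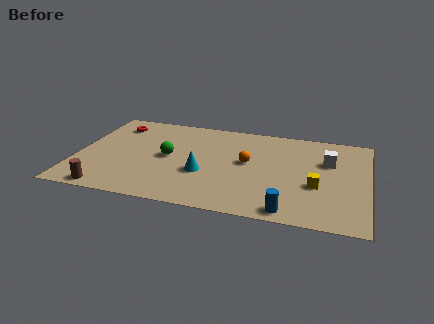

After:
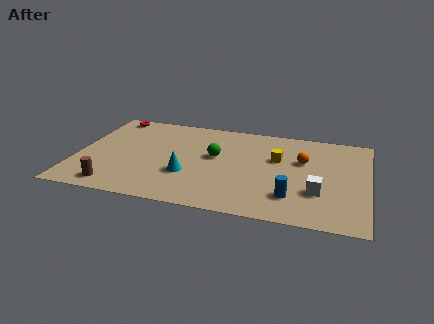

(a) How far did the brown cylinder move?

0.5

From (1.9, 0.8) to (2.2, 1.2), the brown cylinder covered √(0.3² + 0.4²) ≈ 0.5 units.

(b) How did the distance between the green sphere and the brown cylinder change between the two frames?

+1.6

Before: roughly 4.7 units apart; after: 6.3. That's 1.6 units further apart.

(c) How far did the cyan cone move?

0.9

The cyan cone was near (6.6, 3.4) before and (5.8, 3.1) after, so it travelled √(0.8² + 0.3²) ≈ 0.9 units.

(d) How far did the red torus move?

0.9

The red torus moved from about (1.7, 7.3) to (1.4, 8.2), a distance of √(0.3² + 0.9²) ≈ 0.9.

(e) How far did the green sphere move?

2.5

The green sphere moved from about (4.7, 4.6) to (7.1, 5.2), a distance of √(2.4² + 0.6²) ≈ 2.5.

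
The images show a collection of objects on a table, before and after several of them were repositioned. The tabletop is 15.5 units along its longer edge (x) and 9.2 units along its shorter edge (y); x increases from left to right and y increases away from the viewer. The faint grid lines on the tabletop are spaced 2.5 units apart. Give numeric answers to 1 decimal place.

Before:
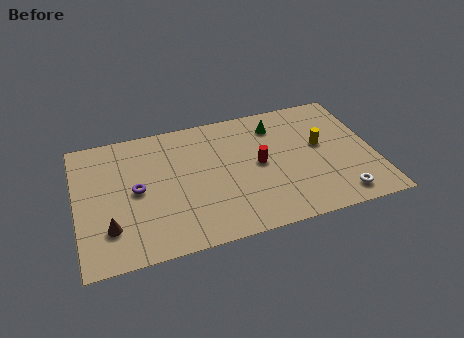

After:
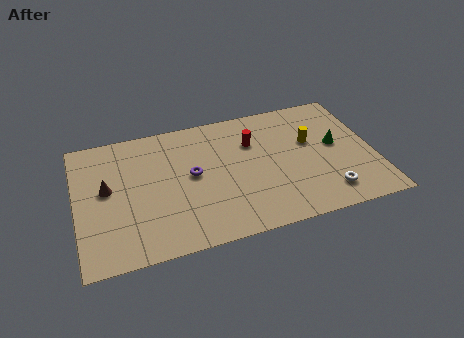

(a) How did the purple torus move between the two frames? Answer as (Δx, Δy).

(2.9, 0.3)

From the two frames, the purple torus sits at roughly (3.1, 4.6) before and (6.0, 4.9) after.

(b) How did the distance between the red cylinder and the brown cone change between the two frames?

-0.4

They were about 8.2 units apart before and 7.8 after — 0.4 units closer together.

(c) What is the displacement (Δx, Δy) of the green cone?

(3.0, -2.3)

From the two frames, the green cone sits at roughly (10.6, 7.3) before and (13.6, 5.0) after.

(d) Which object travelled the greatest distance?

the green cone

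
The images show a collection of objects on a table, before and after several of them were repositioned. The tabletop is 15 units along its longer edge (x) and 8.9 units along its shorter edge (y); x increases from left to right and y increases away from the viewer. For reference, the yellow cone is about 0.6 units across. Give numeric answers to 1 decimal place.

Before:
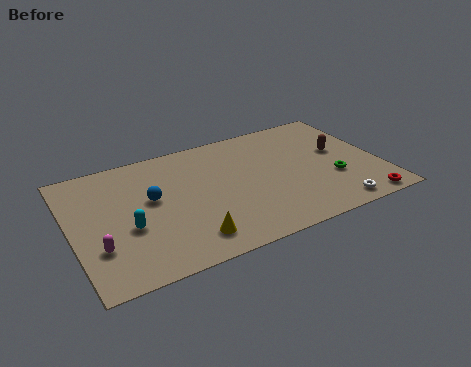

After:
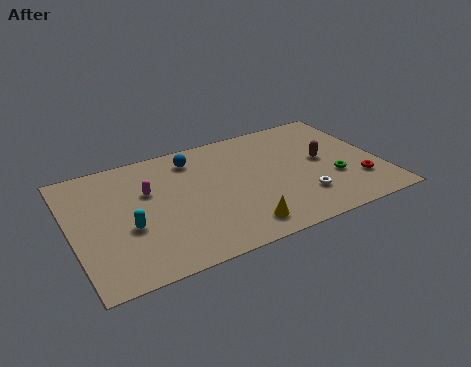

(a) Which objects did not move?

the cyan capsule and the green torus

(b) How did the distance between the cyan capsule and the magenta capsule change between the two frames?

+0.8

Before: roughly 1.7 units apart; after: 2.5. That's 0.8 units further apart.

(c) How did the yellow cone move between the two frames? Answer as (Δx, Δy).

(2.4, -0.2)

The yellow cone started near (5.3, 1.6) and ended near (7.7, 1.4).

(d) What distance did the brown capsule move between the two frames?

1.0

The brown capsule was near (13.2, 5.1) before and (12.3, 4.7) after, so it travelled √(0.9² + 0.4²) ≈ 1.0 units.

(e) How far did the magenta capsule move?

4.0

The magenta capsule was near (1.1, 2.7) before and (3.8, 5.7) after, so it travelled √(2.7² + 3.0²) ≈ 4.0 units.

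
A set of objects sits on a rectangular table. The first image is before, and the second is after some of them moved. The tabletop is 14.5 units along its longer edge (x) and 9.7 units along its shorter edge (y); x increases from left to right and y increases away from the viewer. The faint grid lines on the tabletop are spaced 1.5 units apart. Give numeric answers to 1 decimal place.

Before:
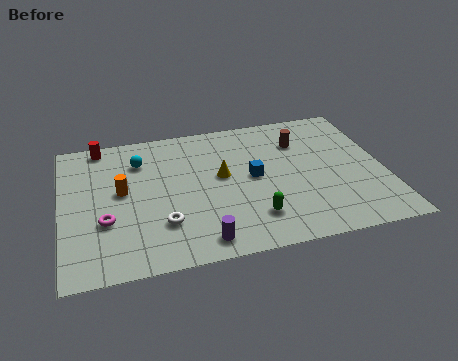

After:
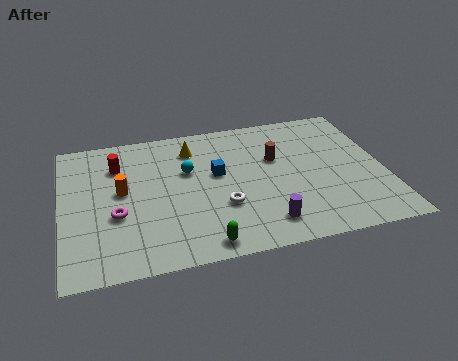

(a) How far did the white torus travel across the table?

2.8

The white torus was near (4.4, 2.7) before and (7.1, 3.3) after, so it travelled √(2.7² + 0.6²) ≈ 2.8 units.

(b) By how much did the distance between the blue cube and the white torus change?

-2.5

The distance was about 4.8 in the first image and 2.3 in the second, so they moved 2.5 units closer together.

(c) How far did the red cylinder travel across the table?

1.7

The red cylinder was near (1.9, 8.8) before and (2.6, 7.2) after, so it travelled √(0.7² + 1.6²) ≈ 1.7 units.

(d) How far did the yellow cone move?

2.6

The yellow cone was near (7.2, 5.4) before and (6.0, 7.7) after, so it travelled √(1.2² + 2.3²) ≈ 2.6 units.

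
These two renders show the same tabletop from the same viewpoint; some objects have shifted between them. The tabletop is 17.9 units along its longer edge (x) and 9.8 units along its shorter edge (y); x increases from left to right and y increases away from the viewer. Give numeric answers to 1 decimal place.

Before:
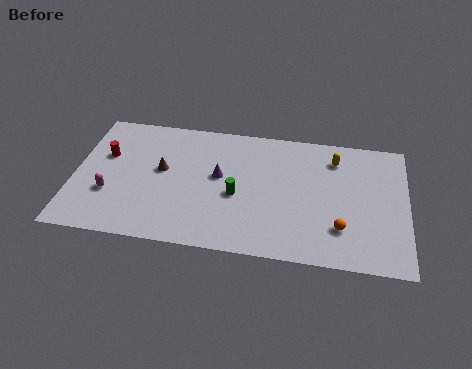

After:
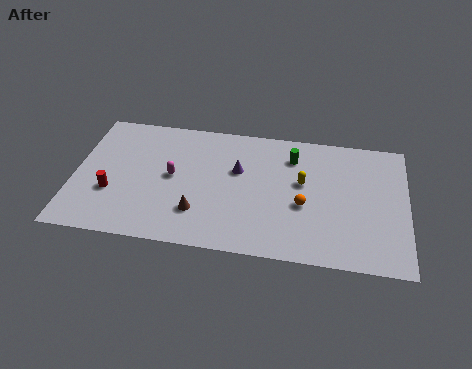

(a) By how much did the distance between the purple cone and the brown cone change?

+0.9

The distance was about 3.1 in the first image and 4.0 in the second, so they moved 0.9 units further apart.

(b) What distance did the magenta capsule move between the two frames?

3.8

The magenta capsule was near (2.0, 3.3) before and (5.3, 5.1) after, so it travelled √(3.3² + 1.8²) ≈ 3.8 units.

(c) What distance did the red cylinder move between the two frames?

2.8

From (1.6, 6.2) to (2.1, 3.4), the red cylinder covered √(0.5² + 2.8²) ≈ 2.8 units.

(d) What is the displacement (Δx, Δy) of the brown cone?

(2.1, -2.9)

The brown cone started near (4.7, 5.5) and ended near (6.8, 2.6).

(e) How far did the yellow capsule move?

2.7

The yellow capsule moved from about (14.0, 7.8) to (12.3, 5.7), a distance of √(1.7² + 2.1²) ≈ 2.7.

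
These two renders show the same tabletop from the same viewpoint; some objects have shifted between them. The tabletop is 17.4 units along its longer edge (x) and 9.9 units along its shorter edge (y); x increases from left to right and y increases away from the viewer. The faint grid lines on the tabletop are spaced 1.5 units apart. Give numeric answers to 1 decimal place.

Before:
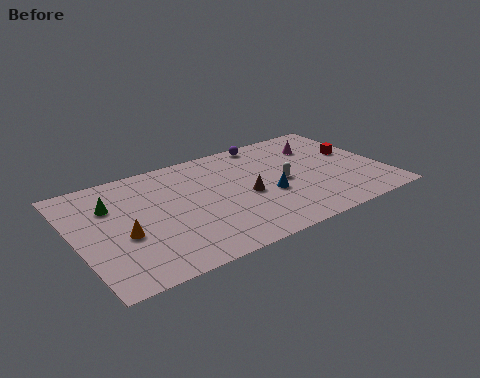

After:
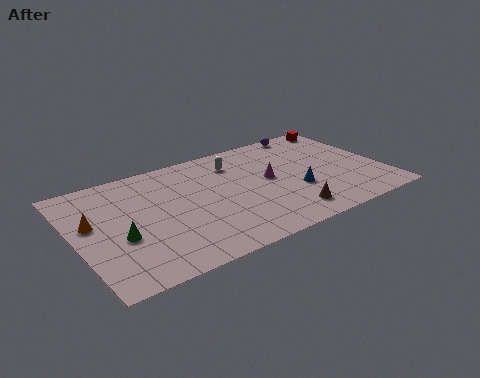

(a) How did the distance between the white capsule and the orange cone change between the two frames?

-0.6

The distance was about 9.2 in the first image and 8.6 in the second, so they moved 0.6 units closer together.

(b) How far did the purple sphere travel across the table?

2.6

From (11.5, 9.0) to (14.1, 9.1), the purple sphere covered √(2.6² + 0.1²) ≈ 2.6 units.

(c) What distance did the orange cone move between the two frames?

2.3

The orange cone was near (2.5, 4.0) before and (1.0, 5.8) after, so it travelled √(1.5² + 1.8²) ≈ 2.3 units.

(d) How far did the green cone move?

3.0

The green cone was near (2.2, 6.9) before and (2.3, 3.9) after, so it travelled √(0.1² + 3.0²) ≈ 3.0 units.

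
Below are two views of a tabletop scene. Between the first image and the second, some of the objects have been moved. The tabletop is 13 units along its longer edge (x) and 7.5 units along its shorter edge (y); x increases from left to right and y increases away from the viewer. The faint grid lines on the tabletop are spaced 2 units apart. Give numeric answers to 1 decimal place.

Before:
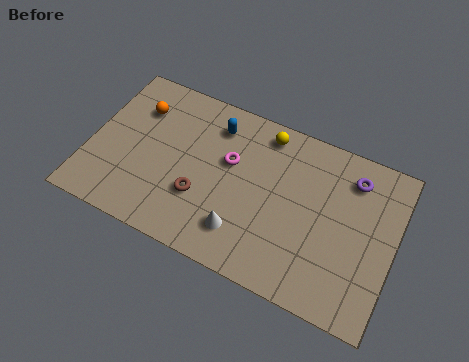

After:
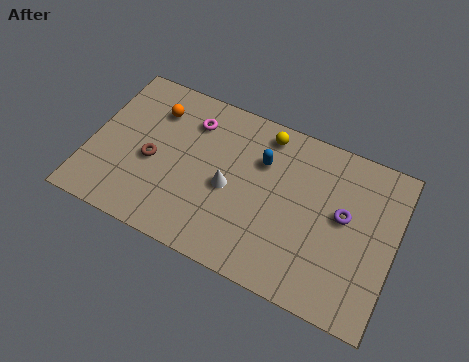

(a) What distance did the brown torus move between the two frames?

2.3

From (4.9, 2.5) to (2.7, 3.3), the brown torus covered √(2.2² + 0.8²) ≈ 2.3 units.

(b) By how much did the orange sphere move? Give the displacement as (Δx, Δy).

(0.7, 0.2)

From the two frames, the orange sphere sits at roughly (1.8, 5.5) before and (2.5, 5.7) after.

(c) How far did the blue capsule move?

2.2

From (5.1, 6.0) to (7.2, 5.2), the blue capsule covered √(2.1² + 0.8²) ≈ 2.2 units.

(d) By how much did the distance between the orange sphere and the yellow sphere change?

-0.7

They were about 5.5 units apart before and 4.8 after — 0.7 units closer together.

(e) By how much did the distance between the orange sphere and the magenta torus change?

-2.6

They were about 4.2 units apart before and 1.6 after — 2.6 units closer together.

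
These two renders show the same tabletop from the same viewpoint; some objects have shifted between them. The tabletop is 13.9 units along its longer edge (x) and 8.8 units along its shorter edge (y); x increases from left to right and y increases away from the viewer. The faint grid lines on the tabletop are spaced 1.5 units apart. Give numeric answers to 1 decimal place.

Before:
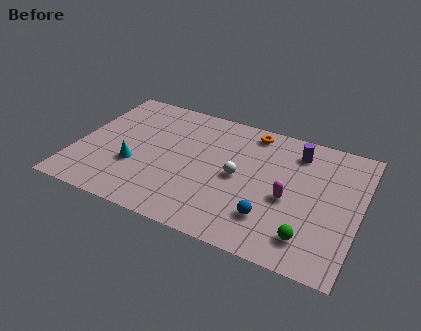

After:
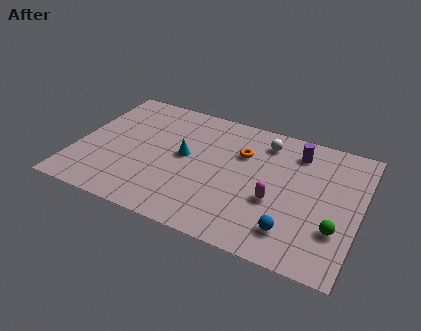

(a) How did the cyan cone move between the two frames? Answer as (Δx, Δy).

(2.3, 1.6)

The cyan cone started near (3.0, 3.1) and ended near (5.3, 4.7).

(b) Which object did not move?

the purple cylinder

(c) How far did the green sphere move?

1.6

The green sphere moved from about (11.7, 1.7) to (12.9, 2.7), a distance of √(1.2² + 1.0²) ≈ 1.6.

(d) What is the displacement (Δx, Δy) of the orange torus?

(-0.3, -1.7)

The orange torus started near (8.3, 7.7) and ended near (8.0, 6.0).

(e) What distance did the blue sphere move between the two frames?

1.2

The blue sphere was near (9.8, 2.2) before and (10.9, 1.8) after, so it travelled √(1.1² + 0.4²) ≈ 1.2 units.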